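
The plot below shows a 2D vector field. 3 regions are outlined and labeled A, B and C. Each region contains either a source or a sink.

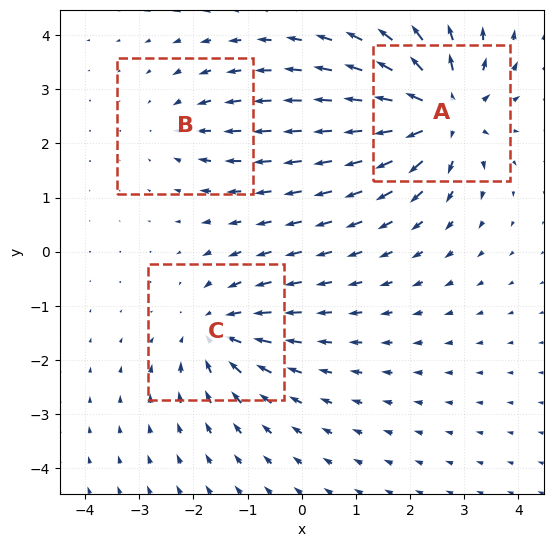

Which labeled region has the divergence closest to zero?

B

Divergence at each region's feature centre — A: about +5, B: about -2, C: about -4. Region B is closest to zero.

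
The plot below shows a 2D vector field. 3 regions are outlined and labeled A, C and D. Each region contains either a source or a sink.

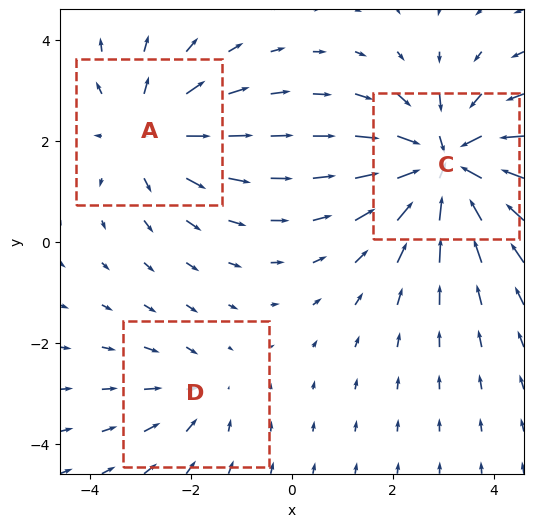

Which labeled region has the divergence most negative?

C

Divergence at each region's feature centre — A: about +3, C: about -5, D: about -2. Region C is most negative.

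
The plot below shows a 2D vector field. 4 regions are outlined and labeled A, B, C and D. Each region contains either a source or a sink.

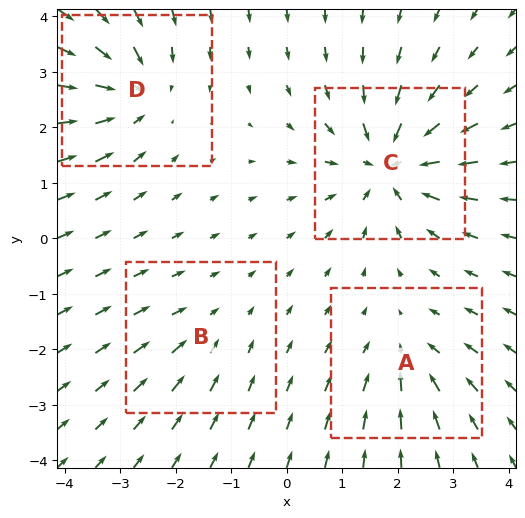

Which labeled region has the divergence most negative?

Divergence at each region's feature centre — A: about -3, B: about -2, C: about -6, D: about -5. Region C is most negative.

C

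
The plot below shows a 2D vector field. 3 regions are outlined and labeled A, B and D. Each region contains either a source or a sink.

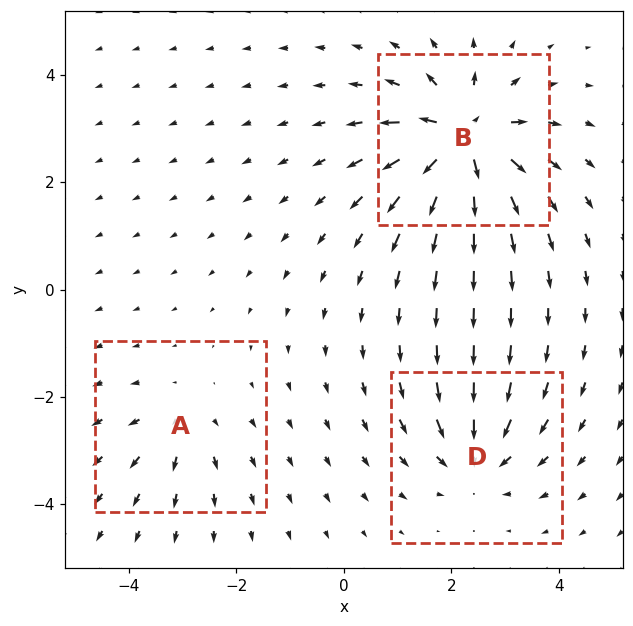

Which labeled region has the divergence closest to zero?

Divergence at each region's feature centre — A: about +3, B: about +7, D: about -4. Region A is closest to zero.

A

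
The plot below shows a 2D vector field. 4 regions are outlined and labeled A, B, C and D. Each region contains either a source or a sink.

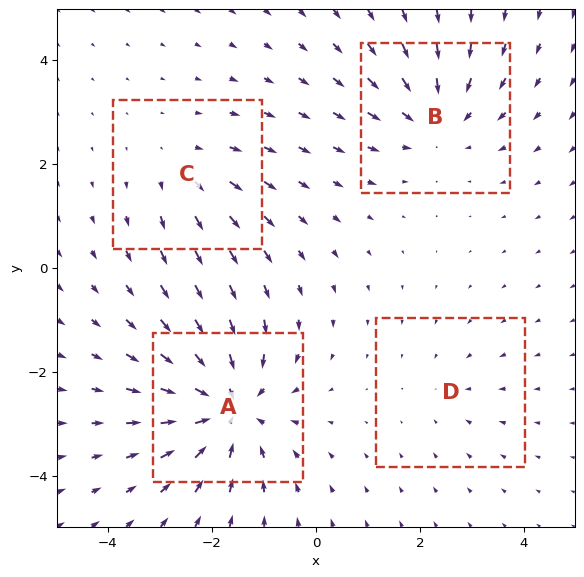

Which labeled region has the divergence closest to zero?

Divergence at each region's feature centre — A: about -6, B: about -4, C: about +3, D: about -2. Region D is closest to zero.

D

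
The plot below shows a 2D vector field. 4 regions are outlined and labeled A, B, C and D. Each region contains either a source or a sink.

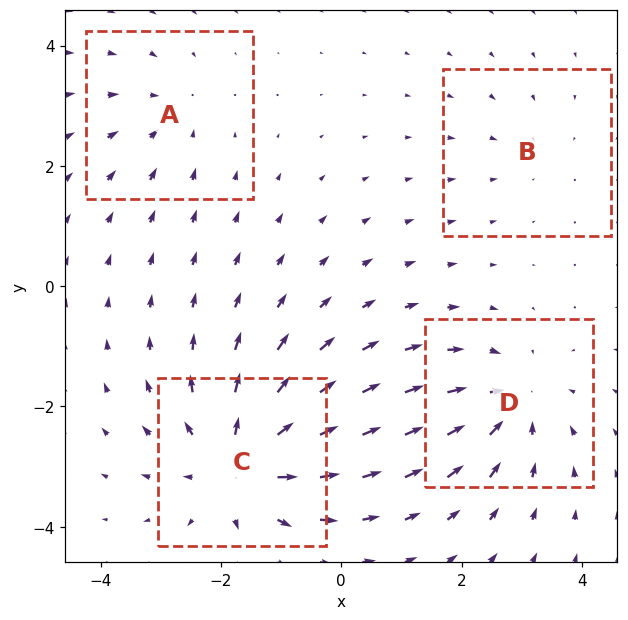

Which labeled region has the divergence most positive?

C

Divergence at each region's feature centre — A: about -3, B: about -2, C: about +7, D: about -5. Region C is most positive.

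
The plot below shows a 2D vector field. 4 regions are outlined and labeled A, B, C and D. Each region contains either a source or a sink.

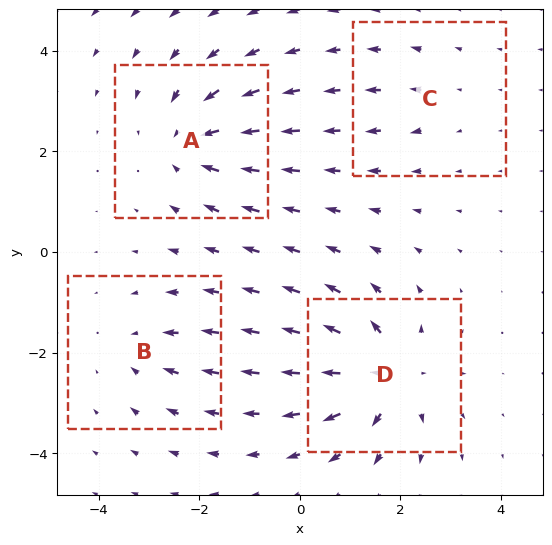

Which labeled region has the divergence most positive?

D

Divergence at each region's feature centre — A: about -6, B: about -3, C: about +2, D: about +7. Region D is most positive.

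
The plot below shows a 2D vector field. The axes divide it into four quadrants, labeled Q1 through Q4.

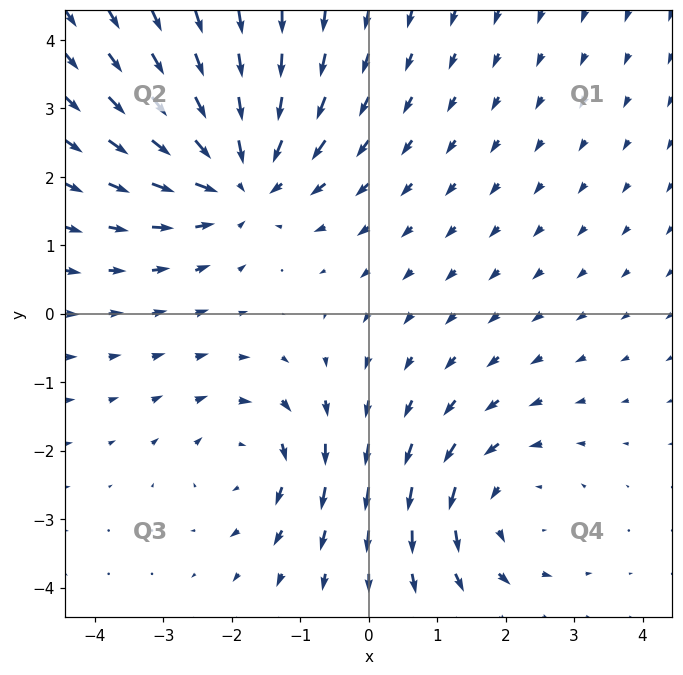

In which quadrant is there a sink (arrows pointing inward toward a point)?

The sink sits at approximately (-1.9, 2.0), which lies in quadrant Q2. The divergence there is about -5, negative as expected for a sink.

Q2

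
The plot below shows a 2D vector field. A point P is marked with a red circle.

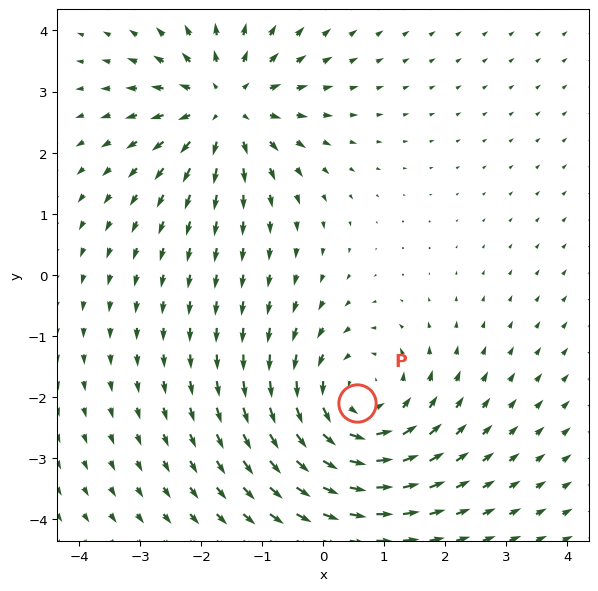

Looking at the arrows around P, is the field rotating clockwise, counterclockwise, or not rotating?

counterclockwise

Near P at (0.5, -2.1) the arrows circulate counterclockwise. The curl (z-component) there is about +3; positive curl means counterclockwise rotation.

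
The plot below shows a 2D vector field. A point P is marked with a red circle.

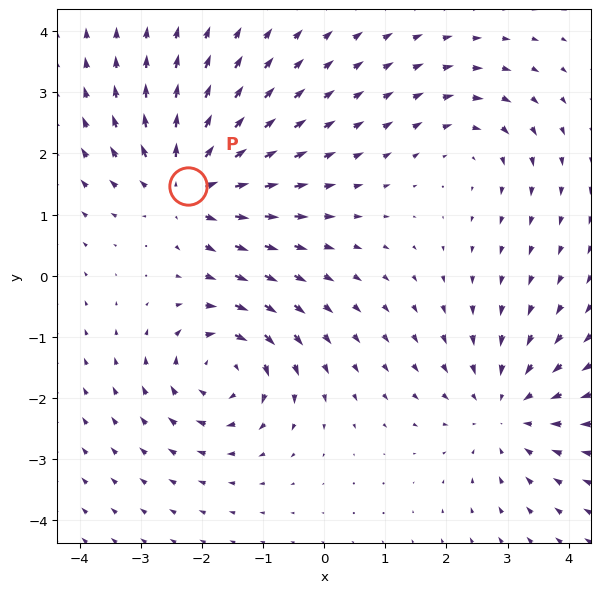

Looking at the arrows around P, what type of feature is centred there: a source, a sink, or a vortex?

source

At P (-2.2, 1.5) the arrows spread outward. Divergence about +6, curl ≈0 — positive divergence with near-zero curl is a source.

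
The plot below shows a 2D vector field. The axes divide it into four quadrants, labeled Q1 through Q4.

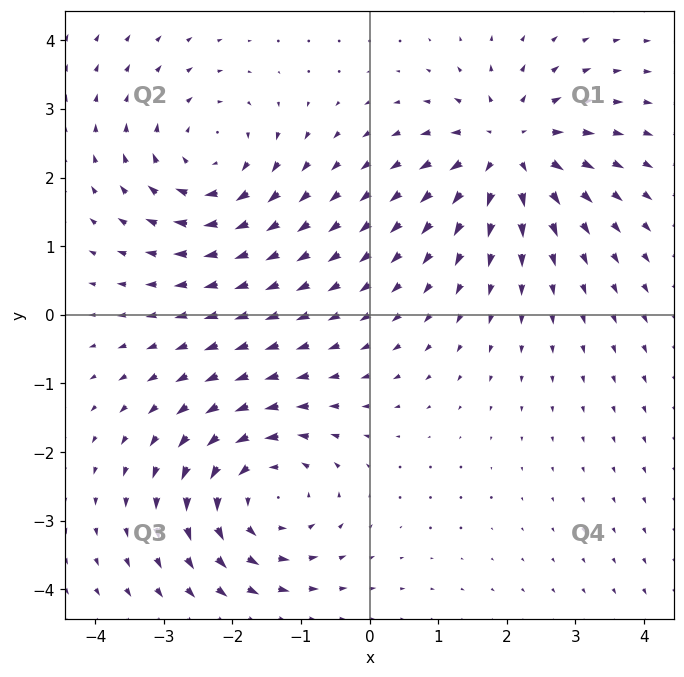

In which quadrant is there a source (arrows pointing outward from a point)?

Q1

The source sits at approximately (2.0, 2.4), which lies in quadrant Q1. The divergence there is about +5, positive as expected for a source.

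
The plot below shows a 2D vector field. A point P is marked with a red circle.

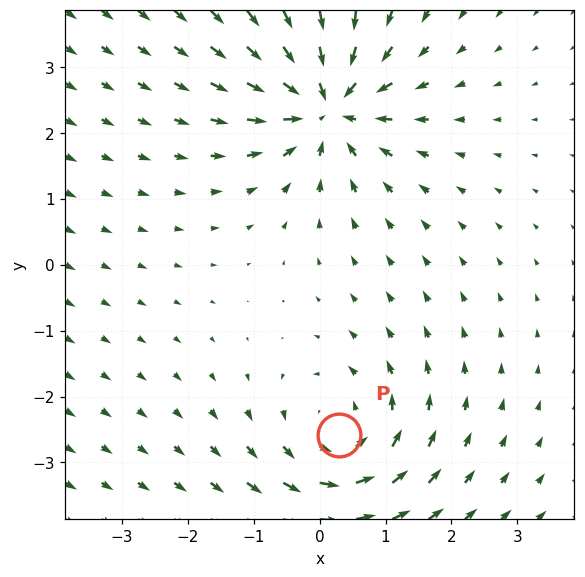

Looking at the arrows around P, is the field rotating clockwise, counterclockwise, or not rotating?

counterclockwise

Near P at (0.3, -2.6) the arrows circulate counterclockwise. The curl (z-component) there is about +4; positive curl means counterclockwise rotation.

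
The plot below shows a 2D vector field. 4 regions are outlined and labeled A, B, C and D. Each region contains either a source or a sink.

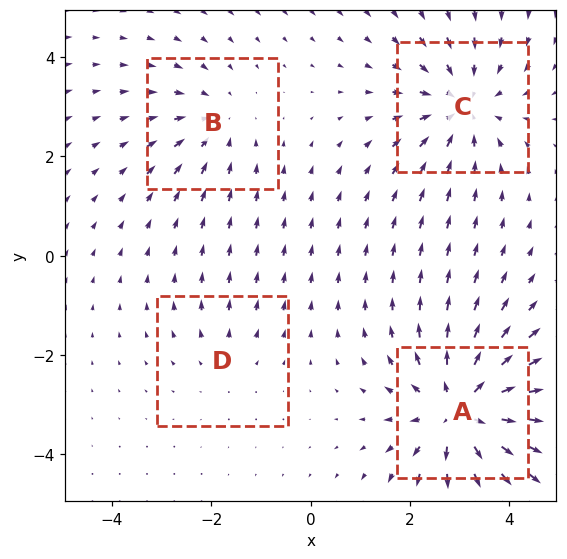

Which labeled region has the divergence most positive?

A

Divergence at each region's feature centre — A: about +6, B: about -3, C: about -4, D: about +2. Region A is most positive.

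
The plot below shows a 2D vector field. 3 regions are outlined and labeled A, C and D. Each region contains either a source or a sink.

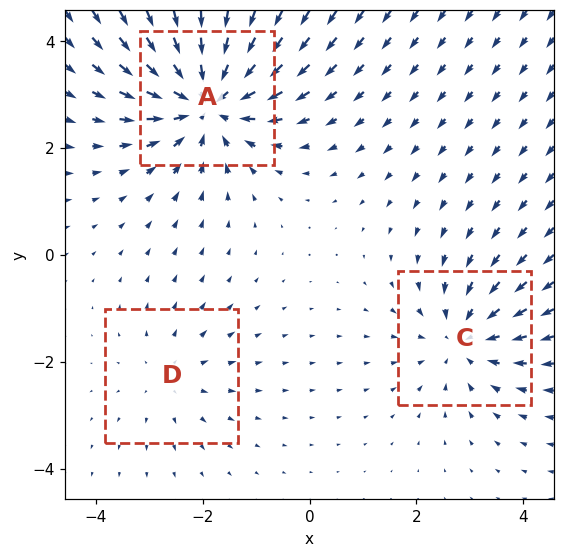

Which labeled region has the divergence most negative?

Divergence at each region's feature centre — A: about -5, C: about -3, D: about +2. Region A is most negative.

A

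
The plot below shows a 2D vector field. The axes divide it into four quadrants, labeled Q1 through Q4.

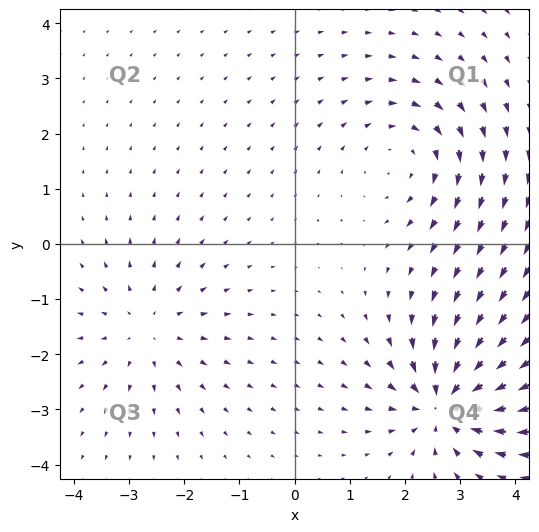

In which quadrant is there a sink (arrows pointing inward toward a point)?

Q4

The sink sits at approximately (2.7, -2.9), which lies in quadrant Q4. The divergence there is about -6, negative as expected for a sink.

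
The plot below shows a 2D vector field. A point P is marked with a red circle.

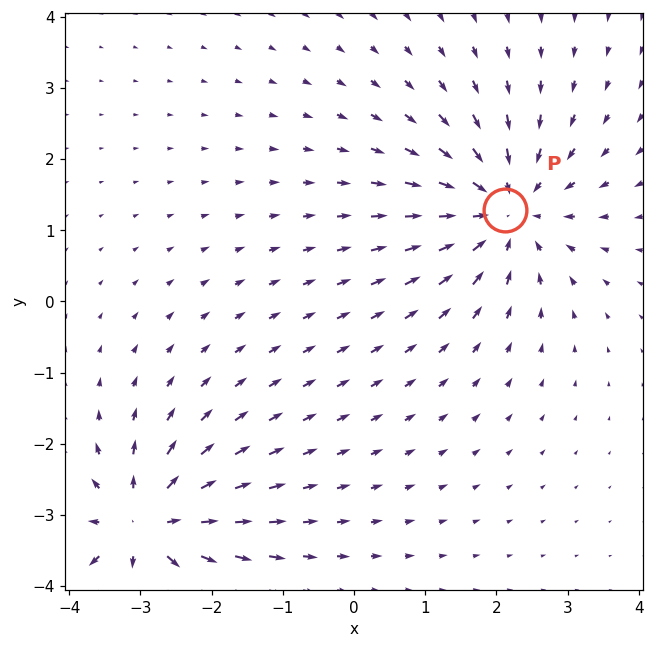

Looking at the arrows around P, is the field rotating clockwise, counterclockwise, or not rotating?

Near P at (2.1, 1.3) the arrows show no circulation. The curl there is ≈0.

not rotating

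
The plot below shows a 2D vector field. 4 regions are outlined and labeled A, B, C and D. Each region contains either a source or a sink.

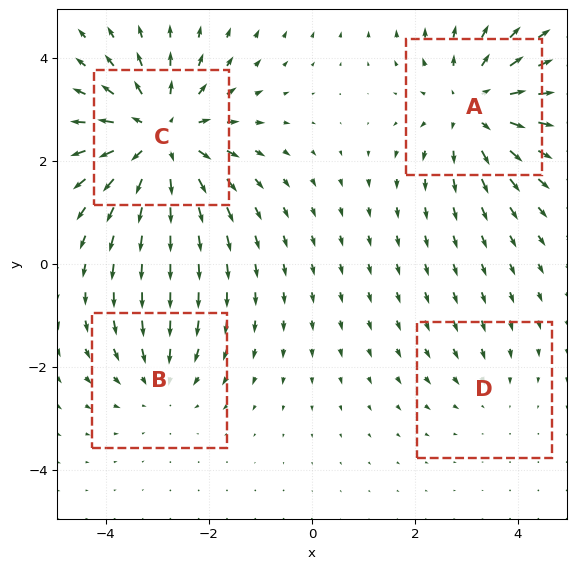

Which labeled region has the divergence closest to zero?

D

Divergence at each region's feature centre — A: about +5, B: about -3, C: about +6, D: about -2. Region D is closest to zero.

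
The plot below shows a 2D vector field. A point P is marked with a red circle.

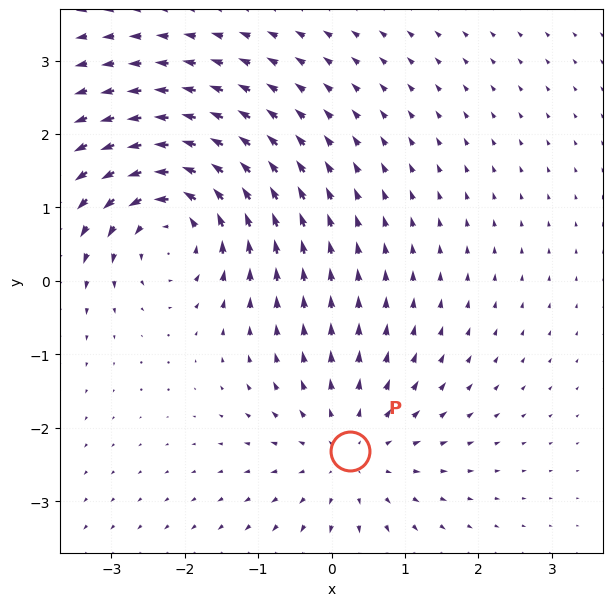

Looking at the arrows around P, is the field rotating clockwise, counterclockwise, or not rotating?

not rotating

Near P at (0.3, -2.3) the arrows show no circulation. The curl there is ≈0.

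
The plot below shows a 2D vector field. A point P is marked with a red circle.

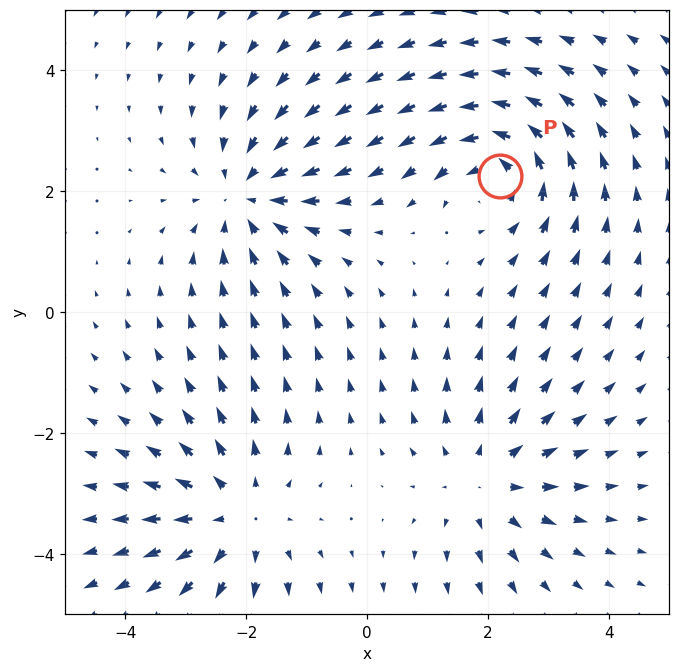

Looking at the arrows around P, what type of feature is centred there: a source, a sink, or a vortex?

vortex

At P (2.2, 2.3) the arrows circulate counterclockwise. Divergence ≈0, curl about +5 — near-zero divergence with nonzero curl is a vortex.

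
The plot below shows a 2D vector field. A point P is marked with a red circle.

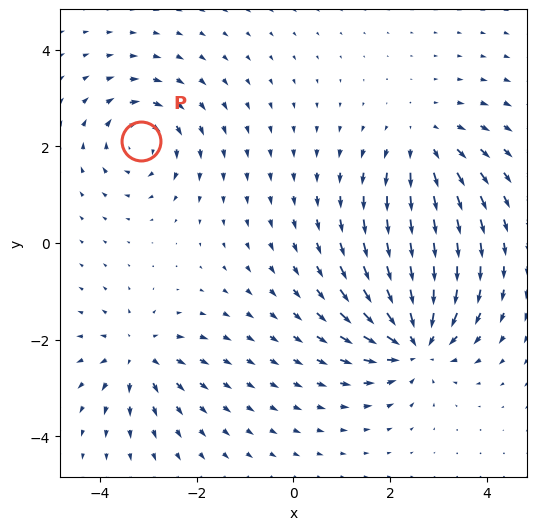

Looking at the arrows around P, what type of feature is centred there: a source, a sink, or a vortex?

At P (-3.2, 2.1) the arrows circulate clockwise. Divergence ≈0, curl about -4 — near-zero divergence with nonzero curl is a vortex.

vortex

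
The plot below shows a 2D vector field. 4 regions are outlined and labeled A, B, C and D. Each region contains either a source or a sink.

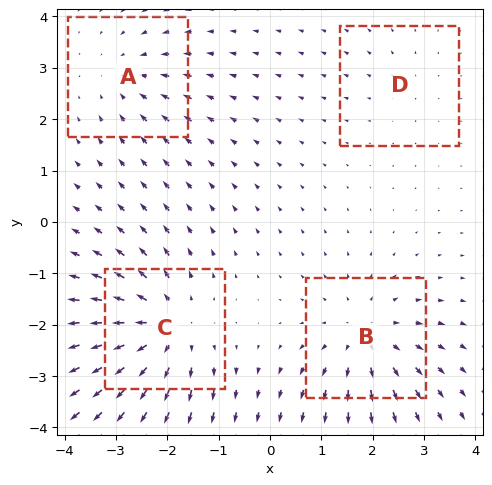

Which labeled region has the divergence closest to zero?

Divergence at each region's feature centre — A: about -3, B: about +5, C: about +6, D: about +2. Region D is closest to zero.

D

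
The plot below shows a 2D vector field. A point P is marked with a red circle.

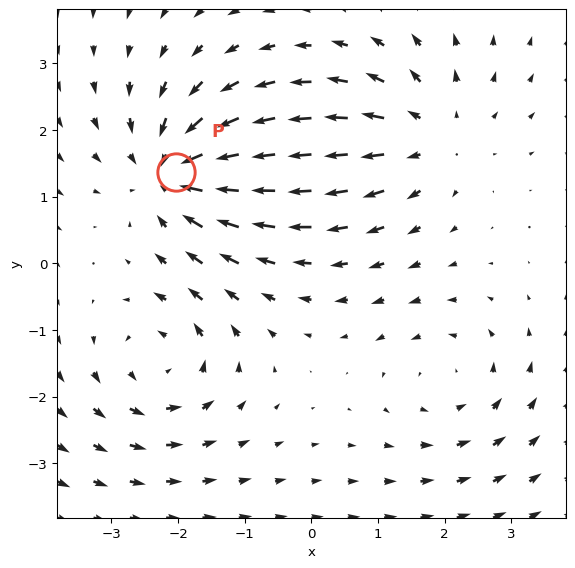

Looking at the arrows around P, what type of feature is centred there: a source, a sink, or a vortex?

At P (-2.0, 1.4) the arrows converge inward. Divergence about -5, curl ≈0 — negative divergence with near-zero curl is a sink.

sink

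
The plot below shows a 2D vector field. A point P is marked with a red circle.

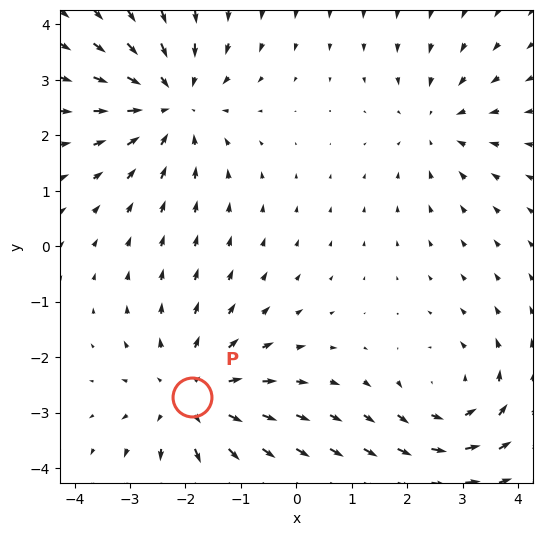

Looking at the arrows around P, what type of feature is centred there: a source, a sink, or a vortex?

At P (-1.9, -2.7) the arrows spread outward. Divergence about +4, curl ≈0 — positive divergence with near-zero curl is a source.

source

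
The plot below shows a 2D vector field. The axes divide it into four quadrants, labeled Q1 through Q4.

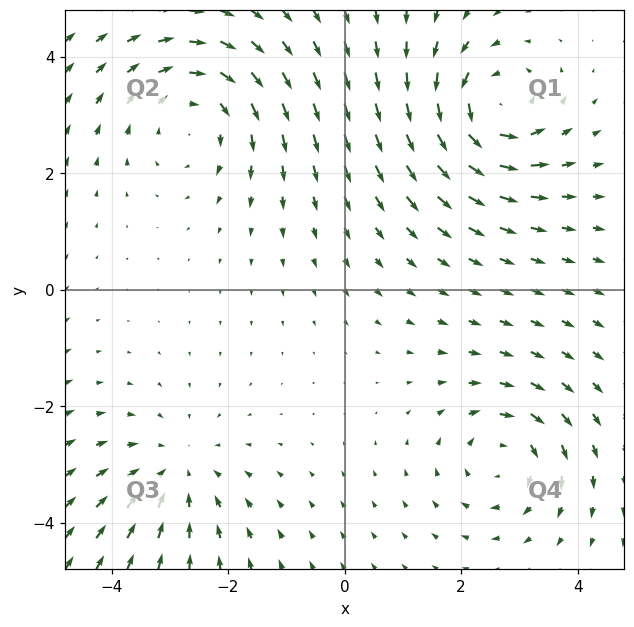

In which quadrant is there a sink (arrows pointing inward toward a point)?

The sink sits at approximately (-2.9, -3.1), which lies in quadrant Q3. The divergence there is about -3, negative as expected for a sink.

Q3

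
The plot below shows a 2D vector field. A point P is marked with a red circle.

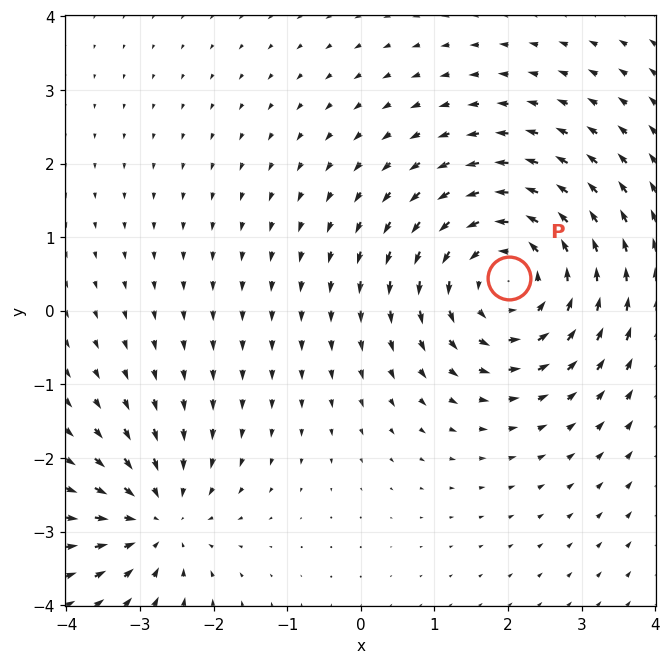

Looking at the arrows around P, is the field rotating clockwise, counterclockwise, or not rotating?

Near P at (2.0, 0.4) the arrows circulate counterclockwise. The curl (z-component) there is about +4; positive curl means counterclockwise rotation.

counterclockwise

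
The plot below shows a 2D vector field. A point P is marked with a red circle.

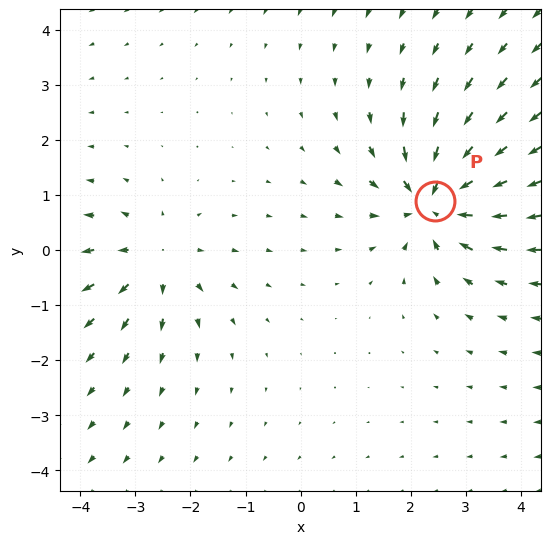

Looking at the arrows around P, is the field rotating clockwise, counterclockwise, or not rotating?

Near P at (2.4, 0.9) the arrows show no circulation. The curl there is ≈0.

not rotating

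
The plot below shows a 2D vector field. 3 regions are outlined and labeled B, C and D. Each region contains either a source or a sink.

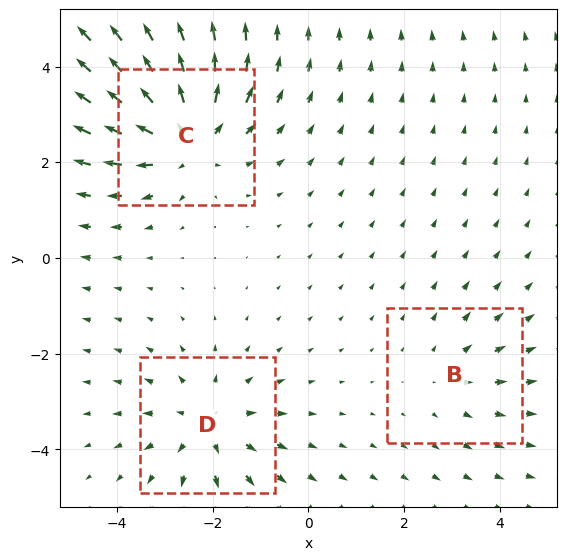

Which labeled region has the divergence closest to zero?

Divergence at each region's feature centre — B: about +2, C: about +4, D: about +3. Region B is closest to zero.

B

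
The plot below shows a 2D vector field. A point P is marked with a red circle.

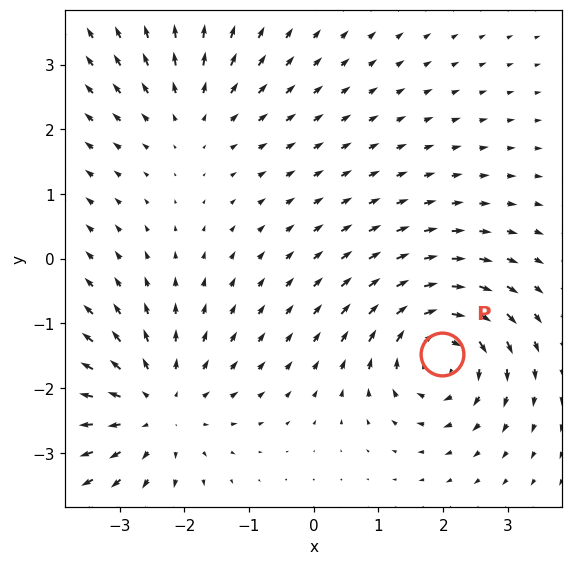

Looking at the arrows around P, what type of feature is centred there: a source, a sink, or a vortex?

vortex

At P (2.0, -1.5) the arrows circulate clockwise. Divergence ≈0, curl about -6 — near-zero divergence with nonzero curl is a vortex.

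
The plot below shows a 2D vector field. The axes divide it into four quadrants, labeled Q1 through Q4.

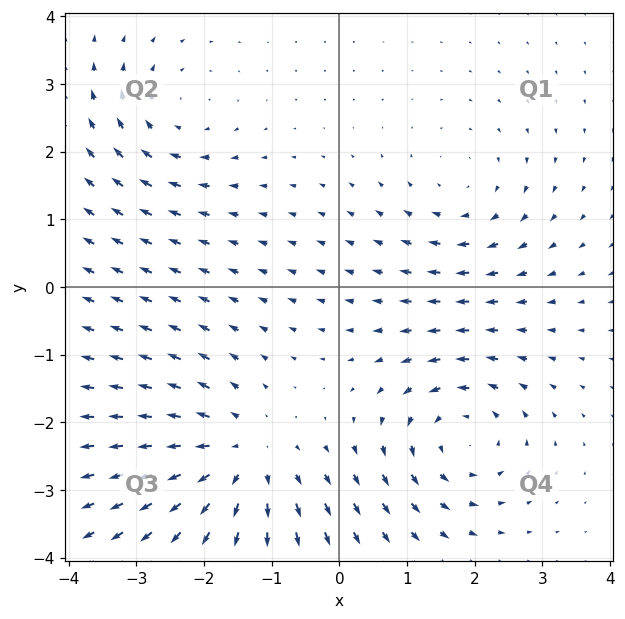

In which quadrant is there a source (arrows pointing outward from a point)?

The source sits at approximately (-1.5, -2.5), which lies in quadrant Q3. The divergence there is about +4, positive as expected for a source.

Q3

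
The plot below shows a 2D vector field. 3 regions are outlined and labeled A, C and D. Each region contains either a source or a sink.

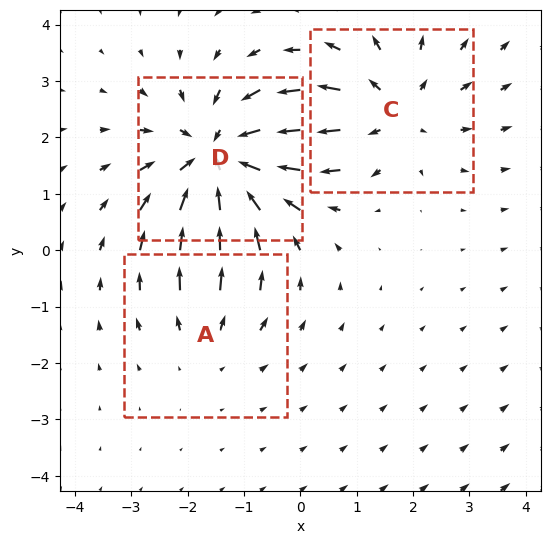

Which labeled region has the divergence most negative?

Divergence at each region's feature centre — A: about +2, C: about +3, D: about -4. Region D is most negative.

D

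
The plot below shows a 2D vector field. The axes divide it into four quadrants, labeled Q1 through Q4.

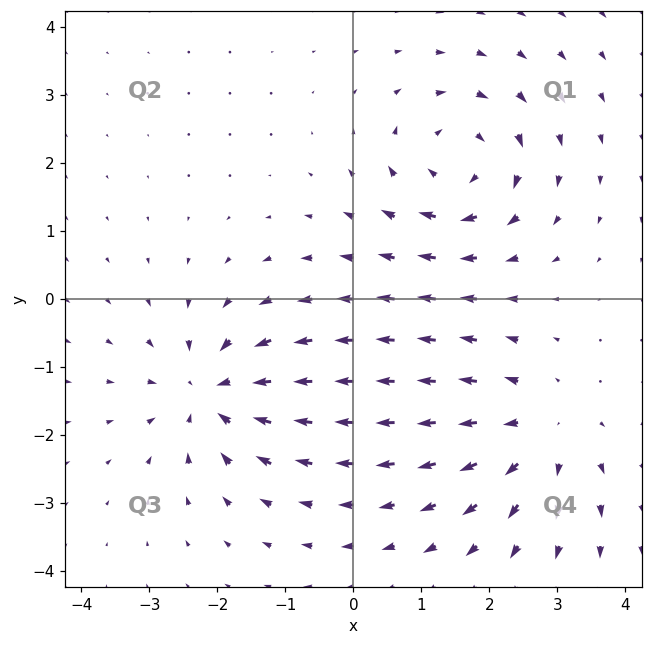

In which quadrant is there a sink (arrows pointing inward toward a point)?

The sink sits at approximately (-2.1, -1.4), which lies in quadrant Q3. The divergence there is about -5, negative as expected for a sink.

Q3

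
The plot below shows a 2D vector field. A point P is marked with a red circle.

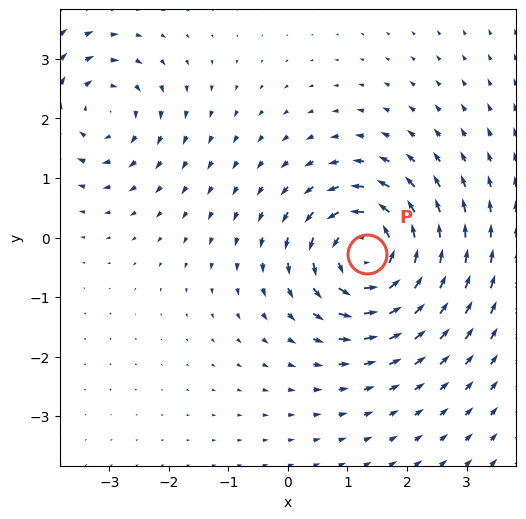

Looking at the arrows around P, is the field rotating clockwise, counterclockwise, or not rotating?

counterclockwise

Near P at (1.3, -0.3) the arrows circulate counterclockwise. The curl (z-component) there is about +6; positive curl means counterclockwise rotation.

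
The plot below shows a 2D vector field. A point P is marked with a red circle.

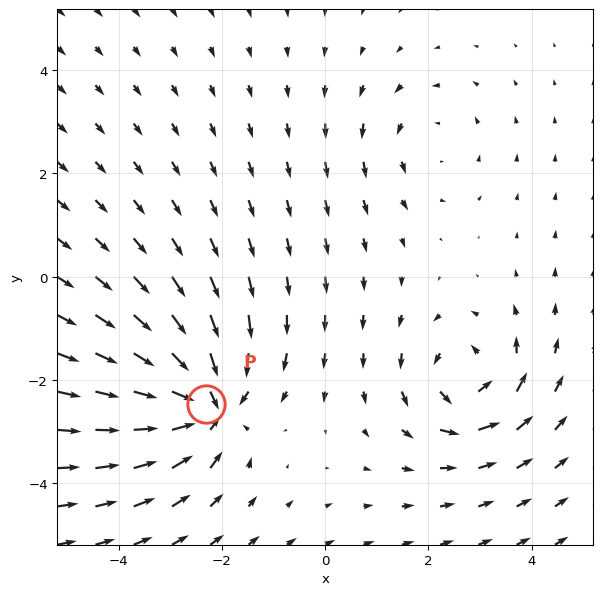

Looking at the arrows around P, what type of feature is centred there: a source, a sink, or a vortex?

sink

At P (-2.3, -2.5) the arrows converge inward. Divergence about -6, curl ≈0 — negative divergence with near-zero curl is a sink.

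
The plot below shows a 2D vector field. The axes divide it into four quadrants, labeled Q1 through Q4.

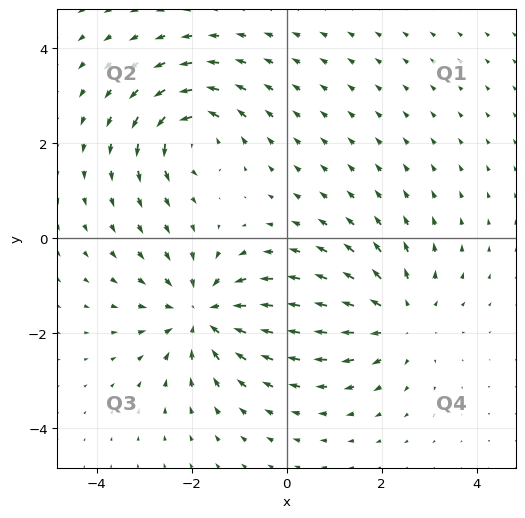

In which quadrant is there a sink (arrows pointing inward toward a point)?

Q3

The sink sits at approximately (-1.8, -1.6), which lies in quadrant Q3. The divergence there is about -4, negative as expected for a sink.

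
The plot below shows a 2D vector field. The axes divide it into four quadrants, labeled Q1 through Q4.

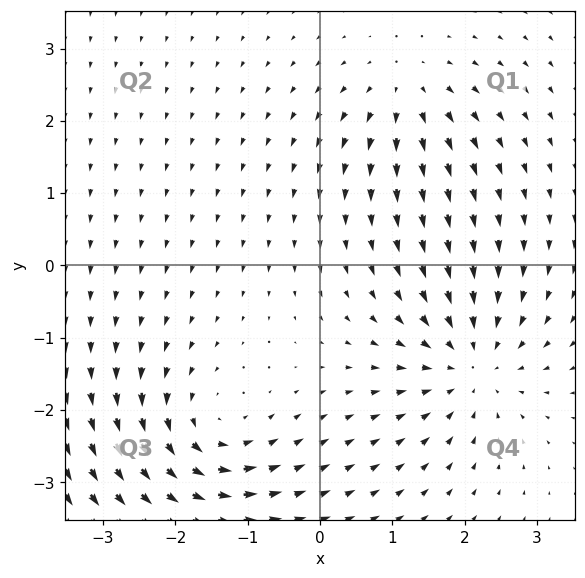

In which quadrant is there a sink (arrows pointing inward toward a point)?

Q4

The sink sits at approximately (2.1, -1.4), which lies in quadrant Q4. The divergence there is about -5, negative as expected for a sink.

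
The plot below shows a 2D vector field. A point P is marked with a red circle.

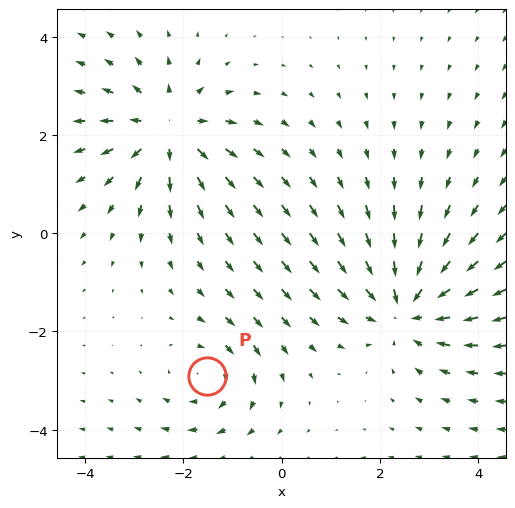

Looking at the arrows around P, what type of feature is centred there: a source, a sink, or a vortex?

vortex

At P (-1.5, -2.9) the arrows circulate clockwise. Divergence ≈0, curl about -3 — near-zero divergence with nonzero curl is a vortex.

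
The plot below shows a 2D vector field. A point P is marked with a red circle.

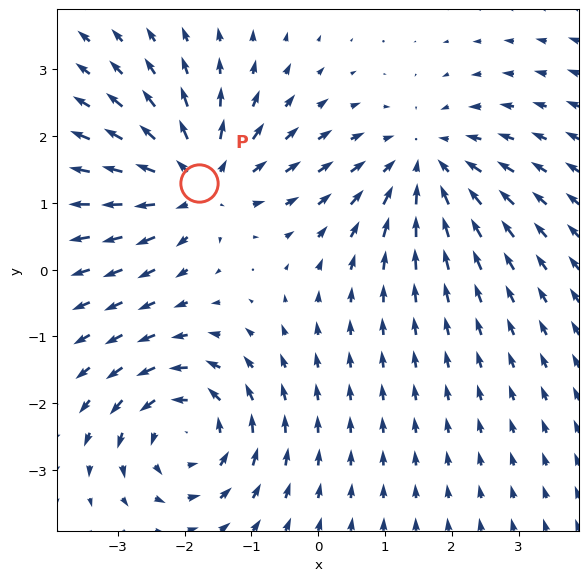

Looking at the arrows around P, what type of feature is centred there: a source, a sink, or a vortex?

At P (-1.8, 1.3) the arrows spread outward. Divergence about +4, curl ≈0 — positive divergence with near-zero curl is a source.

source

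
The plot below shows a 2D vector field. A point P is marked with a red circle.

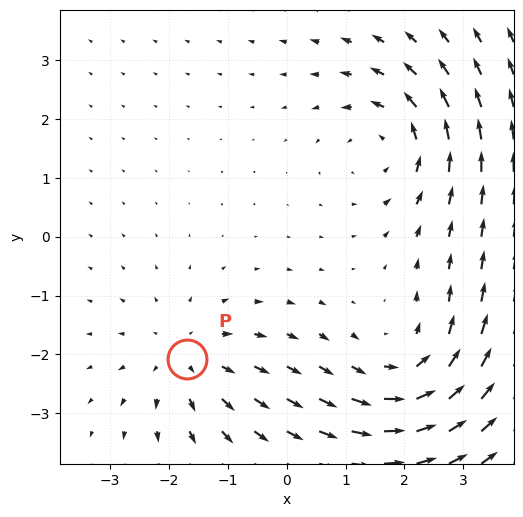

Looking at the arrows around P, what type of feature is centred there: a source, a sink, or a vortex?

source

At P (-1.7, -2.1) the arrows spread outward. Divergence about +3, curl ≈0 — positive divergence with near-zero curl is a source.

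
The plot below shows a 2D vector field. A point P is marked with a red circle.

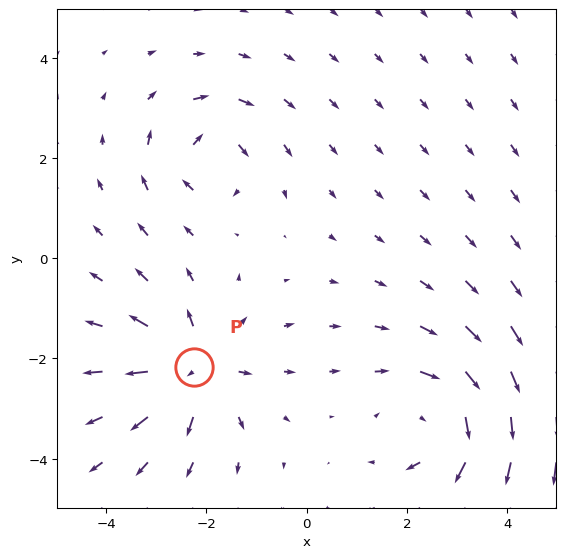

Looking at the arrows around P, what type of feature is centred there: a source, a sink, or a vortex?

At P (-2.2, -2.2) the arrows spread outward. Divergence about +5, curl ≈0 — positive divergence with near-zero curl is a source.

source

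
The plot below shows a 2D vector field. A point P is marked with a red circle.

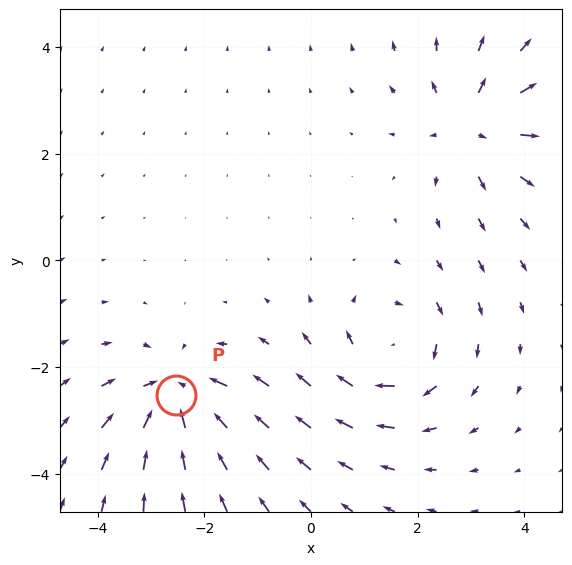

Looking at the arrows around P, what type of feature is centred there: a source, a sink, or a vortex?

At P (-2.5, -2.5) the arrows converge inward. Divergence about -5, curl ≈0 — negative divergence with near-zero curl is a sink.

sink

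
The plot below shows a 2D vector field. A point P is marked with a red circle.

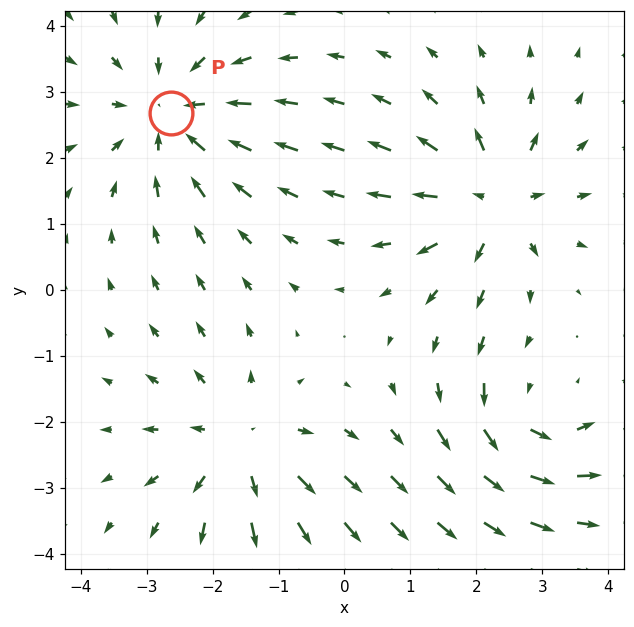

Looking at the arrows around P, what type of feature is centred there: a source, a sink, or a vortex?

sink

At P (-2.6, 2.7) the arrows converge inward. Divergence about -4, curl ≈0 — negative divergence with near-zero curl is a sink.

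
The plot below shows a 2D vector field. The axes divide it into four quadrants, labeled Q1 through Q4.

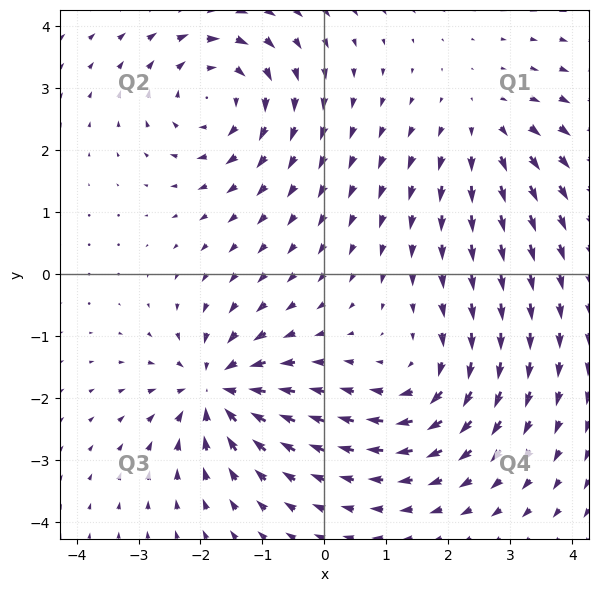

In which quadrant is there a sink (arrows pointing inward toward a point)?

Q3

The sink sits at approximately (-1.7, -1.9), which lies in quadrant Q3. The divergence there is about -6, negative as expected for a sink.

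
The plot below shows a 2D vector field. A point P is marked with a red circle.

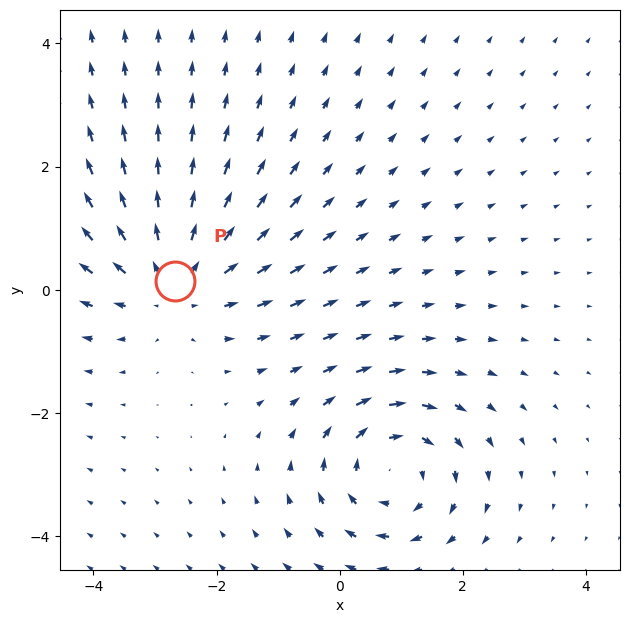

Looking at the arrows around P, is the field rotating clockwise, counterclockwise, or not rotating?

Near P at (-2.7, 0.1) the arrows show no circulation. The curl there is ≈0.

not rotating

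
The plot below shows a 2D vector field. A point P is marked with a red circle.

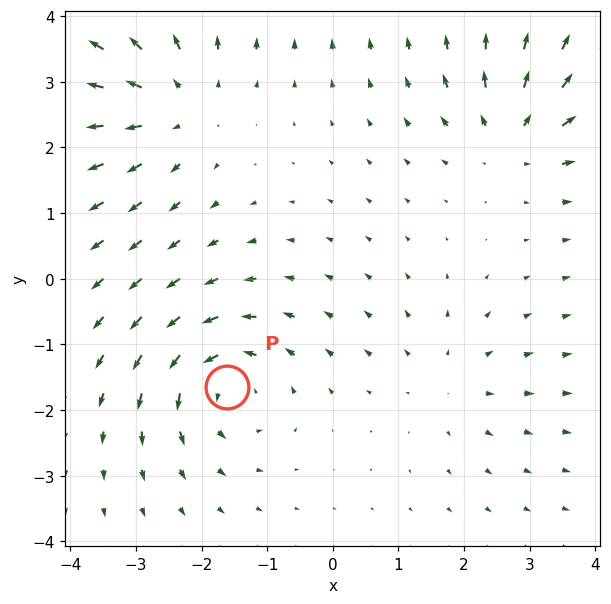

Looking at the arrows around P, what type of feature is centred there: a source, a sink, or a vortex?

At P (-1.6, -1.6) the arrows circulate counterclockwise. Divergence ≈0, curl about +5 — near-zero divergence with nonzero curl is a vortex.

vortex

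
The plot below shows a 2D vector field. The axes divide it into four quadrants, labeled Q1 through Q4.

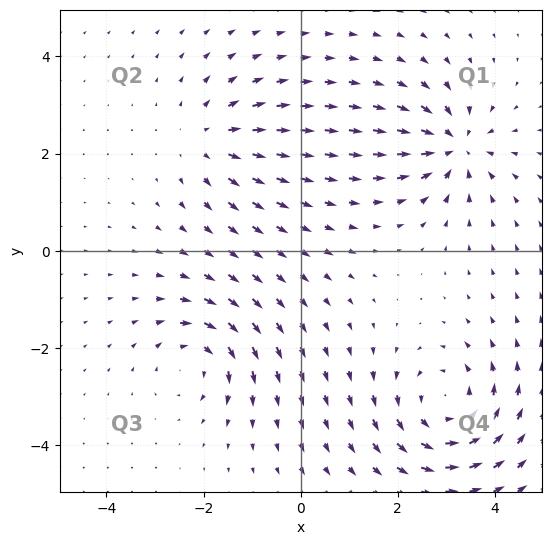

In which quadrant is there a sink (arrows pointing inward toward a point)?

Q1

The sink sits at approximately (3.2, 2.1), which lies in quadrant Q1. The divergence there is about -5, negative as expected for a sink.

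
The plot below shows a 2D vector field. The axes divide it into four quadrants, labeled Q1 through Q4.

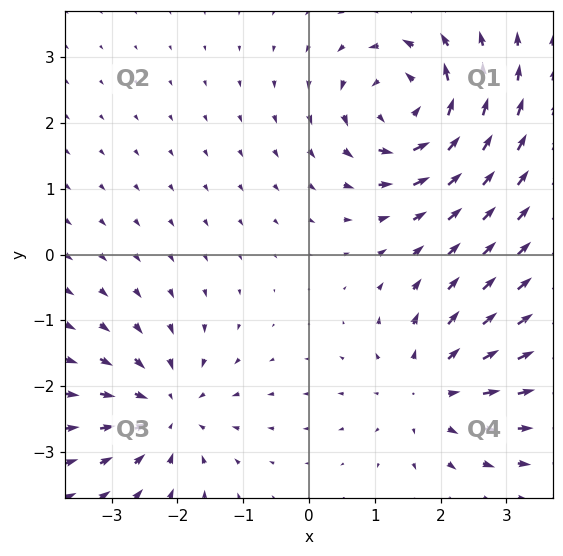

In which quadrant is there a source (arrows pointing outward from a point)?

The source sits at approximately (1.8, -2.1), which lies in quadrant Q4. The divergence there is about +3, positive as expected for a source.

Q4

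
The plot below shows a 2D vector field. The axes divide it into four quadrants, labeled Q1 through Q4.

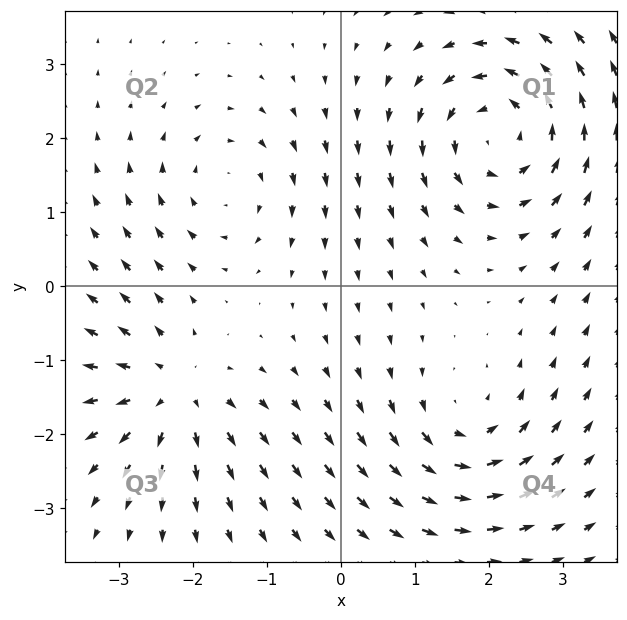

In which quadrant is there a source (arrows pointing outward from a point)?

Q3

The source sits at approximately (-2.3, -1.4), which lies in quadrant Q3. The divergence there is about +4, positive as expected for a source.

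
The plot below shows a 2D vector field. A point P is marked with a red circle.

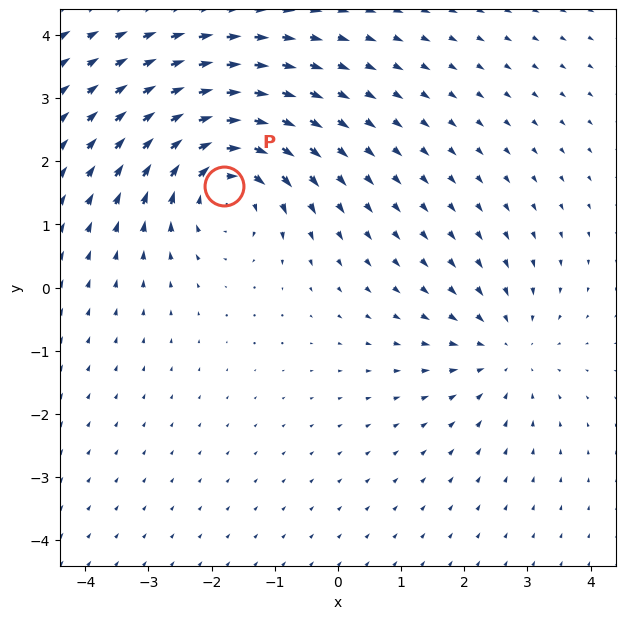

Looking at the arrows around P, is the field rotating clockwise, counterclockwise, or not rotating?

clockwise

Near P at (-1.8, 1.6) the arrows circulate clockwise. The curl (z-component) there is about -5; negative curl means clockwise rotation.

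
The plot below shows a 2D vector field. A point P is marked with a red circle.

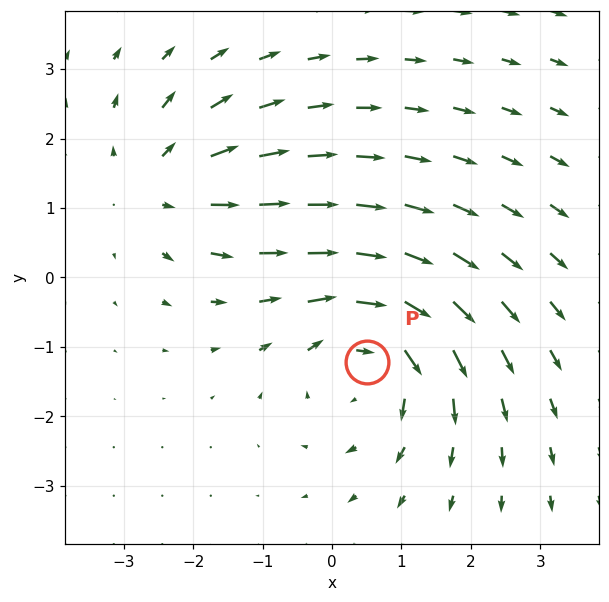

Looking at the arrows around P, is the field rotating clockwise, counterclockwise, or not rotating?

clockwise

Near P at (0.5, -1.2) the arrows circulate clockwise. The curl (z-component) there is about -4; negative curl means clockwise rotation.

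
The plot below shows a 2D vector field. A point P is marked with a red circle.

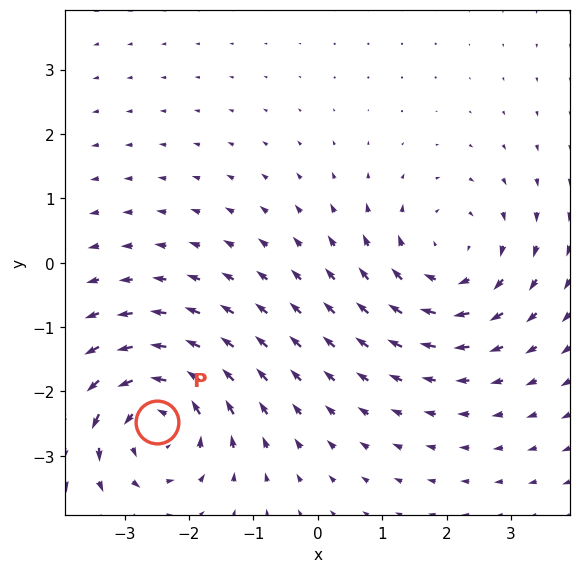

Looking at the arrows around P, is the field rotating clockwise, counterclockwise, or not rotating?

counterclockwise

Near P at (-2.5, -2.5) the arrows circulate counterclockwise. The curl (z-component) there is about +6; positive curl means counterclockwise rotation.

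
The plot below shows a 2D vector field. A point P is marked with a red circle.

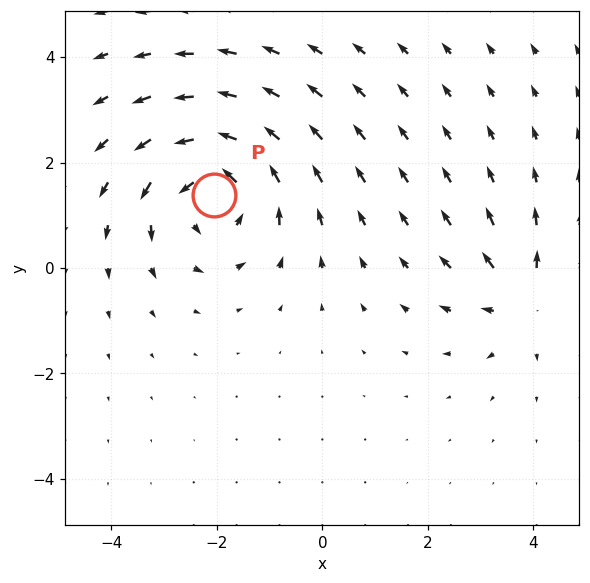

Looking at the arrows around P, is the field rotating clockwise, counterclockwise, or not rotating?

counterclockwise

Near P at (-2.0, 1.4) the arrows circulate counterclockwise. The curl (z-component) there is about +4; positive curl means counterclockwise rotation.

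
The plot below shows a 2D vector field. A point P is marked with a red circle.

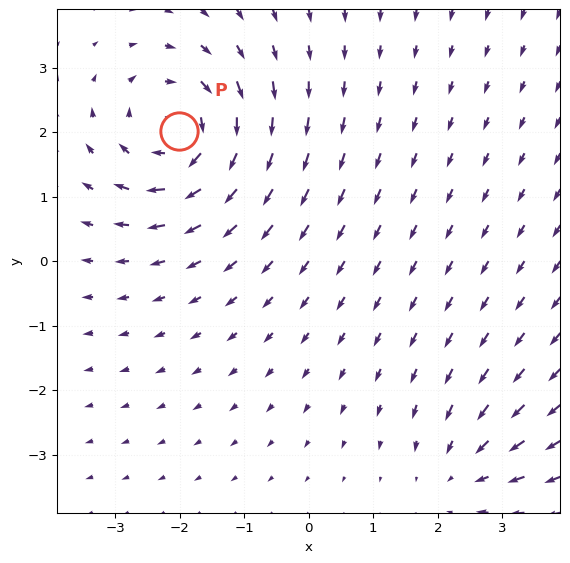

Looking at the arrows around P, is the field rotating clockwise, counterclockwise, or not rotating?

clockwise

Near P at (-2.0, 2.0) the arrows circulate clockwise. The curl (z-component) there is about -5; negative curl means clockwise rotation.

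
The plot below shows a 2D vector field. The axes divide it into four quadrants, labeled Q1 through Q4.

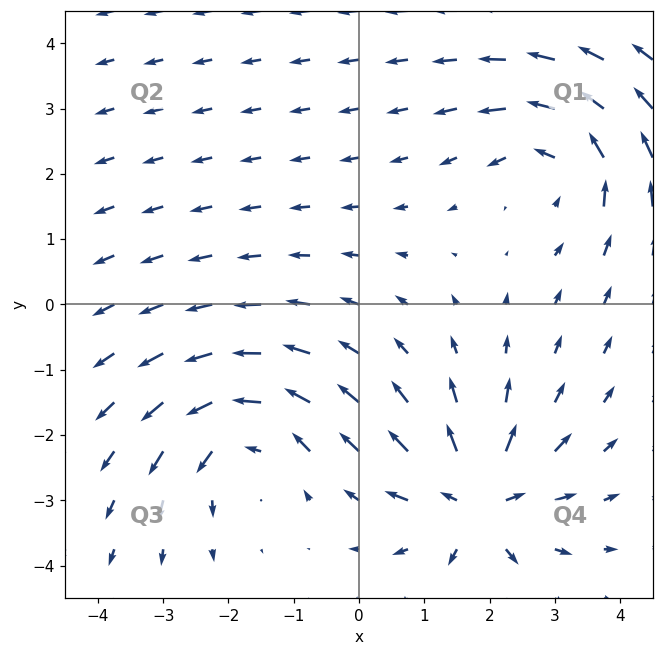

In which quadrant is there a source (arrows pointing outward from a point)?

The source sits at approximately (1.8, -3.0), which lies in quadrant Q4. The divergence there is about +5, positive as expected for a source.

Q4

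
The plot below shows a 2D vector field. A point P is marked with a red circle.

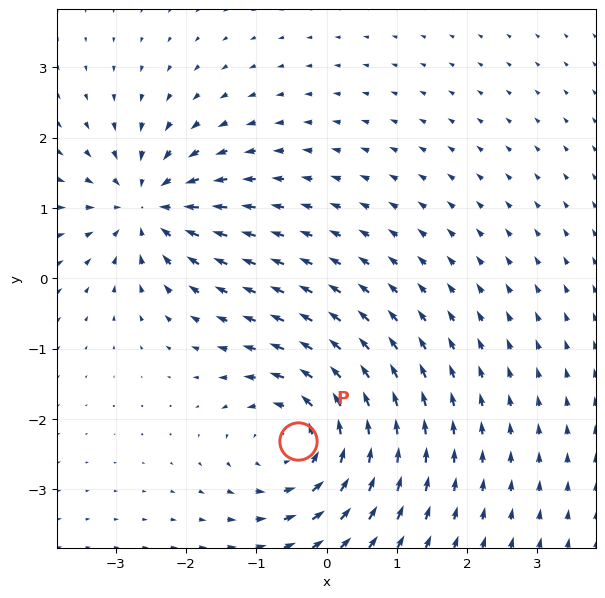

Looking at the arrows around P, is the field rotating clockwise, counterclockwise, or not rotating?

counterclockwise

Near P at (-0.4, -2.3) the arrows circulate counterclockwise. The curl (z-component) there is about +5; positive curl means counterclockwise rotation.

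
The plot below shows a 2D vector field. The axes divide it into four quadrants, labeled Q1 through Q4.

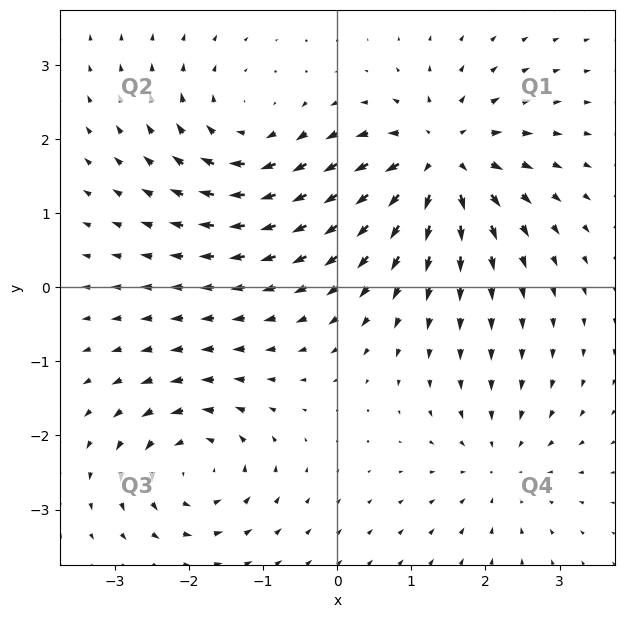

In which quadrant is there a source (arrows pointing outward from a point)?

Q1

The source sits at approximately (1.4, 1.7), which lies in quadrant Q1. The divergence there is about +7, positive as expected for a source.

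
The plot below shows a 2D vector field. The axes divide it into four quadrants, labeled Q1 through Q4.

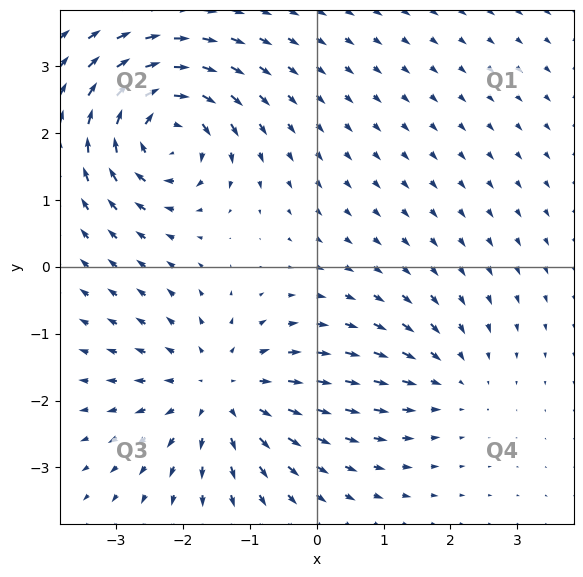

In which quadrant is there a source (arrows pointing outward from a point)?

The source sits at approximately (-1.4, -1.9), which lies in quadrant Q3. The divergence there is about +4, positive as expected for a source.

Q3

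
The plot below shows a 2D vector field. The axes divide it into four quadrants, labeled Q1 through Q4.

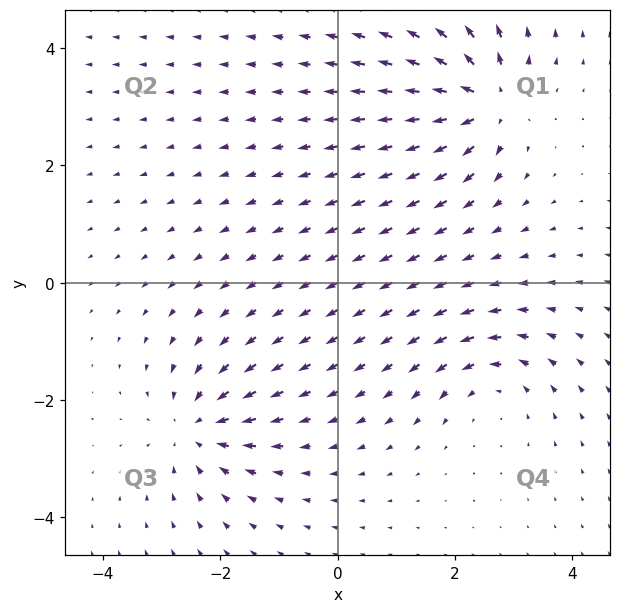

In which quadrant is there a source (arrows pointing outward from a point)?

Q1

The source sits at approximately (2.5, 3.1), which lies in quadrant Q1. The divergence there is about +6, positive as expected for a source.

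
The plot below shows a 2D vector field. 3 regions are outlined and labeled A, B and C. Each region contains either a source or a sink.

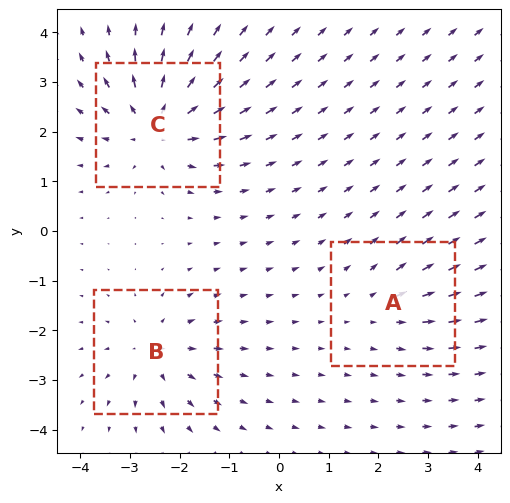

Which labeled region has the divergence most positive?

C

Divergence at each region's feature centre — A: about +2, B: about +4, C: about +5. Region C is most positive.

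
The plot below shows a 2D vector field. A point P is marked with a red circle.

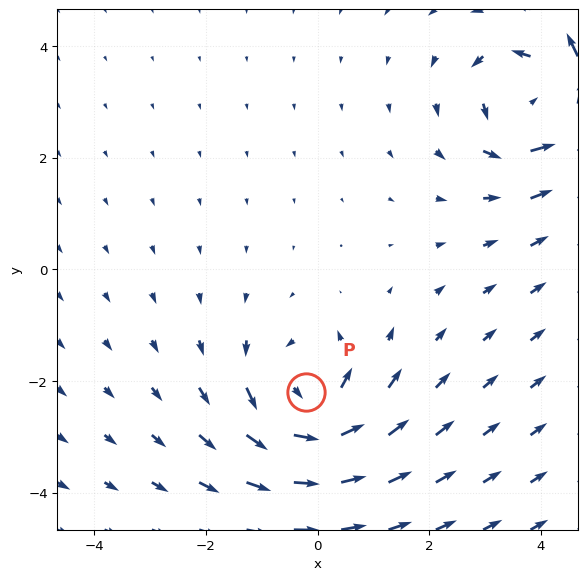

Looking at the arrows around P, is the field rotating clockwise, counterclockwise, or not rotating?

counterclockwise

Near P at (-0.2, -2.2) the arrows circulate counterclockwise. The curl (z-component) there is about +3; positive curl means counterclockwise rotation.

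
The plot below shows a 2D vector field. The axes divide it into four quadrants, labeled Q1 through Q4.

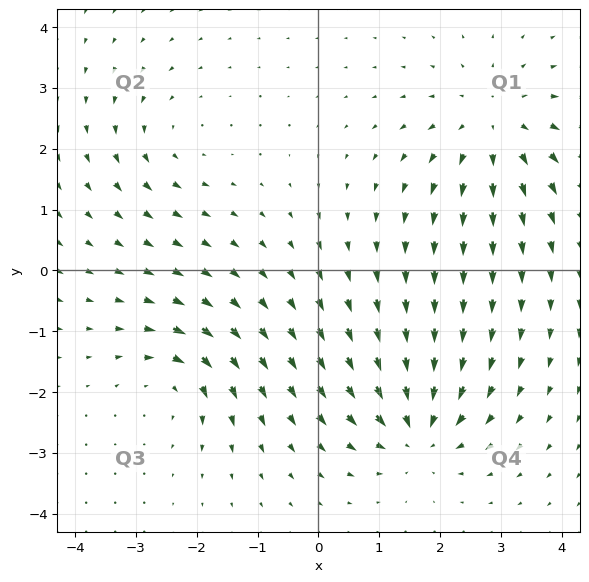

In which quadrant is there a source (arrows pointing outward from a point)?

Q1

The source sits at approximately (2.9, 2.4), which lies in quadrant Q1. The divergence there is about +4, positive as expected for a source.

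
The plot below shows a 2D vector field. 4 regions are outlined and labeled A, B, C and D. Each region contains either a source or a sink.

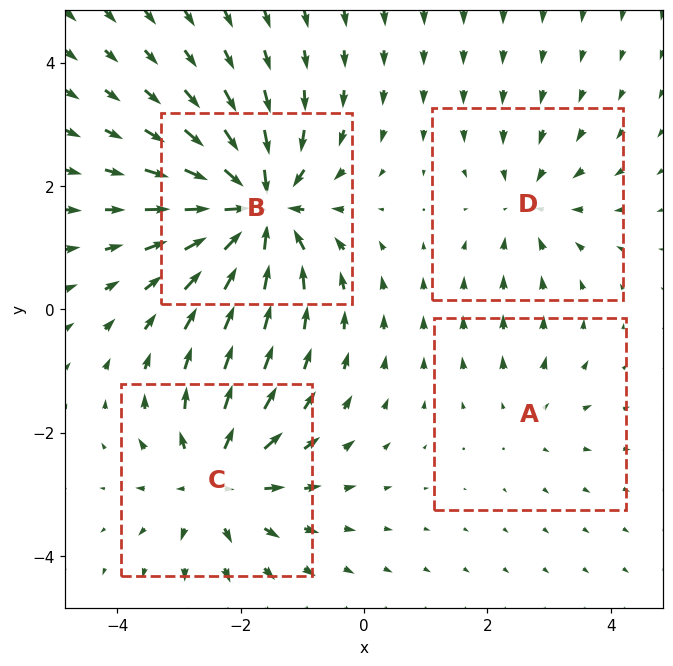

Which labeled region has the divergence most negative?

Divergence at each region's feature centre — A: about +2, B: about -8, C: about +5, D: about -4. Region B is most negative.

B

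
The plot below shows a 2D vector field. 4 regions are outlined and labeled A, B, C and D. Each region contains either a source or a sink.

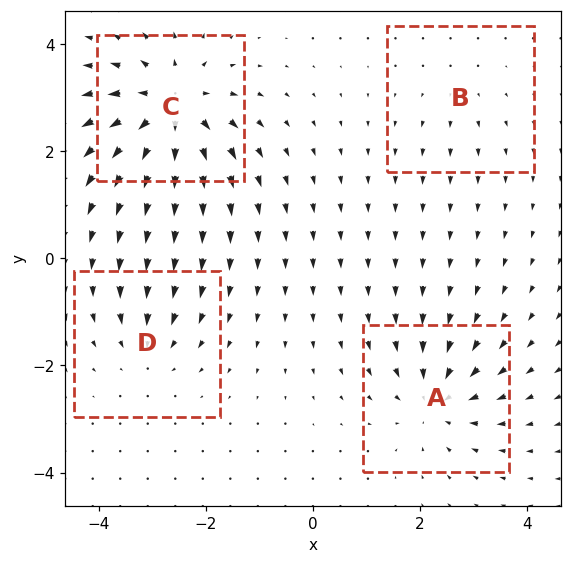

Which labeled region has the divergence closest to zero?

Divergence at each region's feature centre — A: about -5, B: about +2, C: about +8, D: about -4. Region B is closest to zero.

B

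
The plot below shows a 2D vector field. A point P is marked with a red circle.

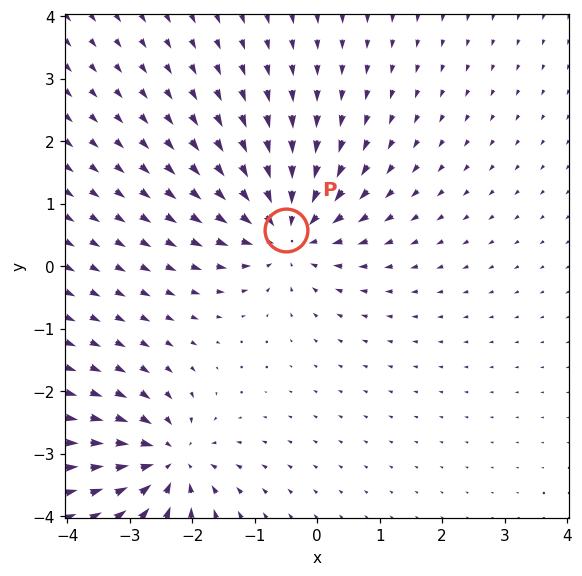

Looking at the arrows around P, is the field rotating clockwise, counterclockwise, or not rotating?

Near P at (-0.5, 0.6) the arrows show no circulation. The curl there is ≈0.

not rotating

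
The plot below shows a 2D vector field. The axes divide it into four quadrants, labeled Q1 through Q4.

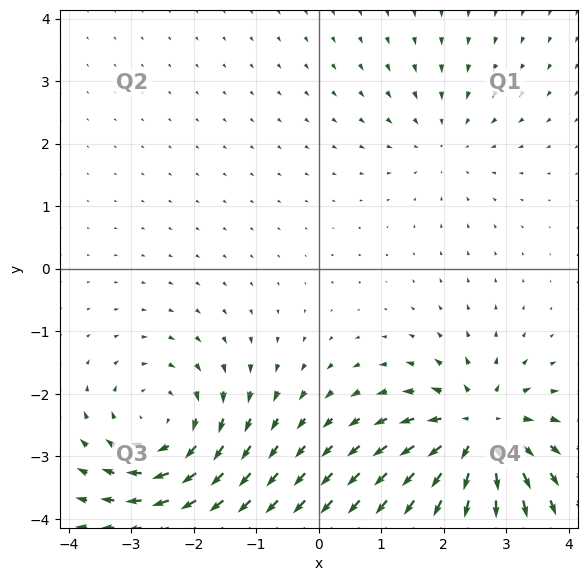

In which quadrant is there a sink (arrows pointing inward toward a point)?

Q1

The sink sits at approximately (2.0, 2.0), which lies in quadrant Q1. The divergence there is about -2, negative as expected for a sink.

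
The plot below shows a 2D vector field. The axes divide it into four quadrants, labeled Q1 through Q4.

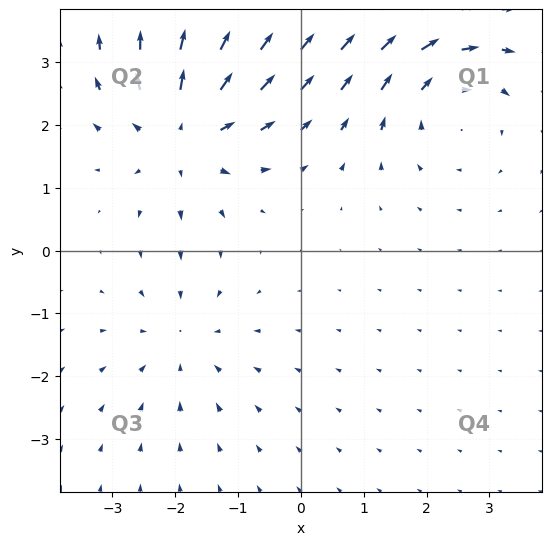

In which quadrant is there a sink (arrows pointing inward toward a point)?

Q3

The sink sits at approximately (-1.9, -1.4), which lies in quadrant Q3. The divergence there is about -2, negative as expected for a sink.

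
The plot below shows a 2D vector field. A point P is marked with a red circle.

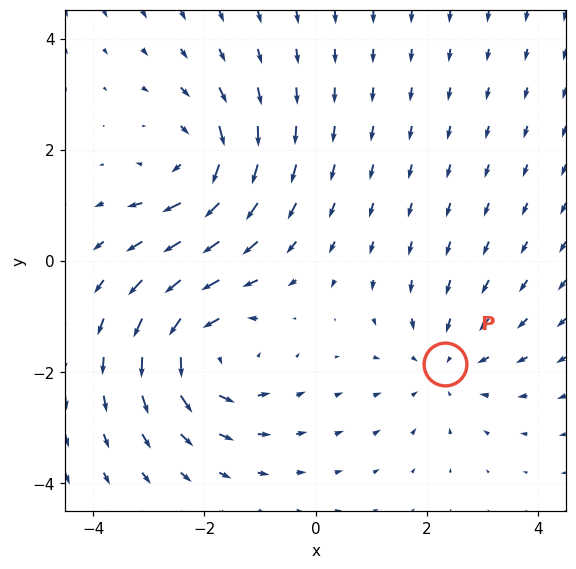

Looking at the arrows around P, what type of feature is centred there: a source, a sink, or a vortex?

At P (2.3, -1.9) the arrows converge inward. Divergence about -2, curl ≈0 — negative divergence with near-zero curl is a sink.

sink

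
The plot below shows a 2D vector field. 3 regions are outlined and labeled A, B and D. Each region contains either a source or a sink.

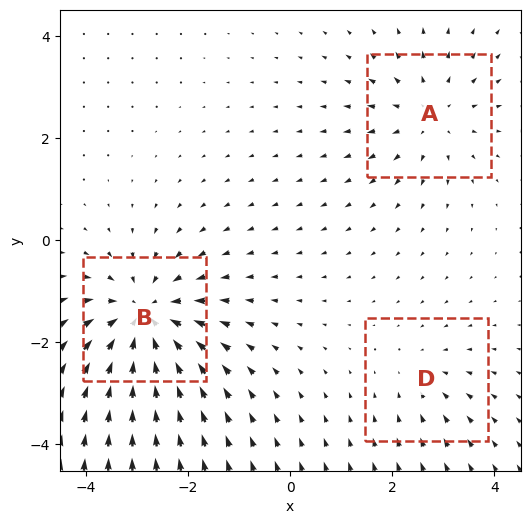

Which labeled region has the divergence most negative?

Divergence at each region's feature centre — A: about +3, B: about -5, D: about -2. Region B is most negative.

B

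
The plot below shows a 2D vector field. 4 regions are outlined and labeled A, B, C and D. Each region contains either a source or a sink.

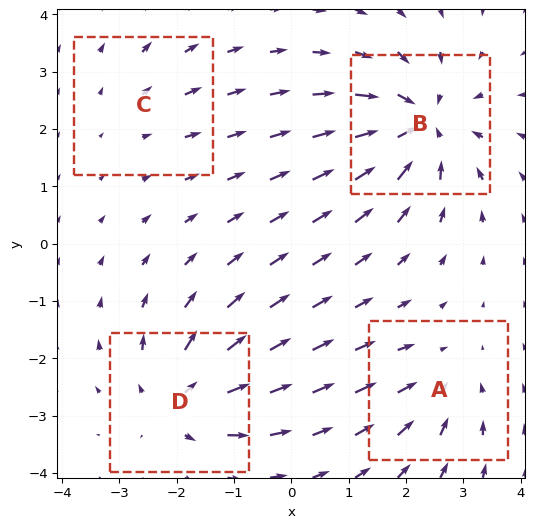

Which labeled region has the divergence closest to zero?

C

Divergence at each region's feature centre — A: about -4, B: about -7, C: about +2, D: about +5. Region C is closest to zero.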